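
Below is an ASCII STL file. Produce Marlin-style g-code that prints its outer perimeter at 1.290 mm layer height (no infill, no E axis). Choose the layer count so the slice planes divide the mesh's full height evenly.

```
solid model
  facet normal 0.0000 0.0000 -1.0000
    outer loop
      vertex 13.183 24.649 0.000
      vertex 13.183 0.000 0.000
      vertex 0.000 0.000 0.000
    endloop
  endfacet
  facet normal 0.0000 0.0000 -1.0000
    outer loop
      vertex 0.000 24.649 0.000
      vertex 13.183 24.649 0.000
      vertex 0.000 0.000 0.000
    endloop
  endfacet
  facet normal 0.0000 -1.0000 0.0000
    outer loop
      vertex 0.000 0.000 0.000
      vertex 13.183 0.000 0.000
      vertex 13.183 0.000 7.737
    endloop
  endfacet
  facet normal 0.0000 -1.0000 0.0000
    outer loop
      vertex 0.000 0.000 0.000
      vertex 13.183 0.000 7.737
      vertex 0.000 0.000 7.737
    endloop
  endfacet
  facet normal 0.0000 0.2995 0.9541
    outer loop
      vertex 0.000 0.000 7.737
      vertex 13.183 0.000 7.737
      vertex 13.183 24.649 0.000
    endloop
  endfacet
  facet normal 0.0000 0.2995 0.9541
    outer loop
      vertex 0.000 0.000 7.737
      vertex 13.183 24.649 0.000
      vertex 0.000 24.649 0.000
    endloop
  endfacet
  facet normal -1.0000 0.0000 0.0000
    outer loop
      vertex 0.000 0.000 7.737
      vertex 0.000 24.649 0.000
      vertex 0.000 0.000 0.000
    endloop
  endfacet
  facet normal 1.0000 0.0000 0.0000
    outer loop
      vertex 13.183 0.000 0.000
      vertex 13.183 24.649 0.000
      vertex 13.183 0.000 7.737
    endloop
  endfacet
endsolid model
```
; perimeter-only toolpath
G21 ; units = mm
G90 ; absolute positioning
G28 ; home
; layer 1
G0 Z1.290
G0 X0.000 Y0.000
G1 X13.183 Y0.000
G1 X13.183 Y20.541
G1 X0.000 Y20.541
G1 X0.000 Y0.000
; layer 2
G0 Z2.579
G0 X0.000 Y0.000
G1 X13.183 Y0.000
G1 X13.183 Y16.433
G1 X0.000 Y16.433
G1 X0.000 Y0.000
; layer 3
G0 Z3.869
G0 X0.000 Y0.000
G1 X13.183 Y0.000
G1 X13.183 Y12.325
G1 X0.000 Y12.325
G1 X0.000 Y0.000
; layer 4
G0 Z5.158
G0 X0.000 Y0.000
G1 X13.183 Y0.000
G1 X13.183 Y8.216
G1 X0.000 Y8.216
G1 X0.000 Y0.000
; layer 5
G0 Z6.448
G0 X0.000 Y0.000
G1 X13.183 Y0.000
G1 X13.183 Y4.108
G1 X0.000 Y4.108
G1 X0.000 Y0.000
M2 ; end

The solid is a wedge (ramp): 13.2 × 24.6 mm base, rising to 7.74 mm along the y=0 edge and sloping linearly to z=0 at y=24.6. Slicing at Δz = 1.290 mm — 6 equal slices spanning the solid's height, so layer i sits at z = i·h/6 — gives 5 non-empty perimeters. Each is a 4-segment closed polygon; G0 lifts to the layer z and rapids to the start vertex, then G1 traces the edges. The cross-section shrinks linearly with z (the slice at the apex is degenerate and omitted).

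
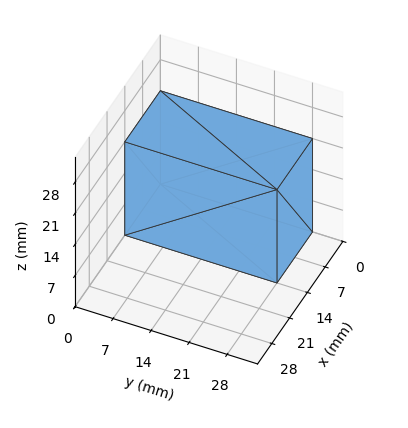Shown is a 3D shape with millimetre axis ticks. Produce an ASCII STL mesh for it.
Reading the render: the shape is a rectangular box, roughly 14 × 28 mm footprint and 21 mm tall (dimensions read to the nearest mm from the axis ticks). For the STL, each face is triangulated and given an outward normal.

solid part
  facet normal 0.0000 0.0000 -1.0000
    outer loop
      vertex 14.0 28.0 0.0
      vertex 14.0 0.0 0.0
      vertex 0.0 0.0 0.0
    endloop
  endfacet
  facet normal 0.0000 0.0000 -1.0000
    outer loop
      vertex 0.0 28.0 0.0
      vertex 14.0 28.0 0.0
      vertex 0.0 0.0 0.0
    endloop
  endfacet
  facet normal 0.0000 0.0000 1.0000
    outer loop
      vertex 0.0 0.0 21.0
      vertex 14.0 0.0 21.0
      vertex 14.0 28.0 21.0
    endloop
  endfacet
  facet normal 0.0000 0.0000 1.0000
    outer loop
      vertex 0.0 0.0 21.0
      vertex 14.0 28.0 21.0
      vertex 0.0 28.0 21.0
    endloop
  endfacet
  facet normal 0.0000 -1.0000 0.0000
    outer loop
      vertex 0.0 0.0 0.0
      vertex 14.0 0.0 0.0
      vertex 14.0 0.0 21.0
    endloop
  endfacet
  facet normal 0.0000 -1.0000 0.0000
    outer loop
      vertex 0.0 0.0 0.0
      vertex 14.0 0.0 21.0
      vertex 0.0 0.0 21.0
    endloop
  endfacet
  facet normal 0.0000 1.0000 0.0000
    outer loop
      vertex 14.0 28.0 21.0
      vertex 14.0 28.0 0.0
      vertex 0.0 28.0 0.0
    endloop
  endfacet
  facet normal 0.0000 1.0000 0.0000
    outer loop
      vertex 0.0 28.0 21.0
      vertex 14.0 28.0 21.0
      vertex 0.0 28.0 0.0
    endloop
  endfacet
  facet normal -1.0000 0.0000 0.0000
    outer loop
      vertex 0.0 28.0 21.0
      vertex 0.0 28.0 0.0
      vertex 0.0 0.0 0.0
    endloop
  endfacet
  facet normal -1.0000 0.0000 0.0000
    outer loop
      vertex 0.0 0.0 21.0
      vertex 0.0 28.0 21.0
      vertex 0.0 0.0 0.0
    endloop
  endfacet
  facet normal 1.0000 0.0000 0.0000
    outer loop
      vertex 14.0 0.0 0.0
      vertex 14.0 28.0 0.0
      vertex 14.0 28.0 21.0
    endloop
  endfacet
  facet normal 1.0000 0.0000 0.0000
    outer loop
      vertex 14.0 0.0 0.0
      vertex 14.0 28.0 21.0
      vertex 14.0 0.0 21.0
    endloop
  endfacet
endsolid part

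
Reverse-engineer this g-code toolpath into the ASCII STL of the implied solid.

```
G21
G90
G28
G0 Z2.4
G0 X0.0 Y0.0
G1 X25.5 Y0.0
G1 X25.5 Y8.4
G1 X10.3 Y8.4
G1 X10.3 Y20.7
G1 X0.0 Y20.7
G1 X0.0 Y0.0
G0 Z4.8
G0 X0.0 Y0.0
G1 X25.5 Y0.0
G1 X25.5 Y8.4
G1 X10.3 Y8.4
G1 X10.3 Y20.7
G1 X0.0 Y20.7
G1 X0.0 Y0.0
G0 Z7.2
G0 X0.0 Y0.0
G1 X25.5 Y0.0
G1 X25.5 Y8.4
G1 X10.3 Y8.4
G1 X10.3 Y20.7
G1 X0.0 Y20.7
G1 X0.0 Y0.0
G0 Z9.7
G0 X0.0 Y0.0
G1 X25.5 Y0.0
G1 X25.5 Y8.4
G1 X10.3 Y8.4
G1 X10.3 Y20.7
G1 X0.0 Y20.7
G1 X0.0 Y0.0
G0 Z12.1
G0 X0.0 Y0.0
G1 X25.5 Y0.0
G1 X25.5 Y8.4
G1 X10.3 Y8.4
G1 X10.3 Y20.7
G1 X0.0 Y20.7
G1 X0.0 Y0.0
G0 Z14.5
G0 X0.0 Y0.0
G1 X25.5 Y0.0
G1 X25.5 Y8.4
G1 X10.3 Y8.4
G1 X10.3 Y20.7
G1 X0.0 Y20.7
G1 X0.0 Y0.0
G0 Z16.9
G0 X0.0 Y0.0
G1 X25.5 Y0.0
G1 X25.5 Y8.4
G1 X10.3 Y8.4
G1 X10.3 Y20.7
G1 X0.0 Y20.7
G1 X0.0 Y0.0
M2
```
solid part
  facet normal 0.0000 0.0000 -1.0000
    outer loop
      vertex 25.5 8.4 0.0
      vertex 25.5 0.0 0.0
      vertex 0.0 0.0 0.0
    endloop
  endfacet
  facet normal 0.0000 0.0000 -1.0000
    outer loop
      vertex 10.3 8.4 0.0
      vertex 25.5 8.4 0.0
      vertex 0.0 0.0 0.0
    endloop
  endfacet
  facet normal 0.0000 0.0000 -1.0000
    outer loop
      vertex 10.3 20.7 0.0
      vertex 10.3 8.4 0.0
      vertex 0.0 0.0 0.0
    endloop
  endfacet
  facet normal 0.0000 0.0000 -1.0000
    outer loop
      vertex 0.0 20.7 0.0
      vertex 10.3 20.7 0.0
      vertex 0.0 0.0 0.0
    endloop
  endfacet
  facet normal 0.0000 0.0000 1.0000
    outer loop
      vertex 0.0 0.0 16.9
      vertex 25.5 0.0 16.9
      vertex 25.5 8.4 16.9
    endloop
  endfacet
  facet normal 0.0000 0.0000 1.0000
    outer loop
      vertex 0.0 0.0 16.9
      vertex 25.5 8.4 16.9
      vertex 10.3 8.4 16.9
    endloop
  endfacet
  facet normal 0.0000 0.0000 1.0000
    outer loop
      vertex 0.0 0.0 16.9
      vertex 10.3 8.4 16.9
      vertex 10.3 20.7 16.9
    endloop
  endfacet
  facet normal 0.0000 0.0000 1.0000
    outer loop
      vertex 0.0 0.0 16.9
      vertex 10.3 20.7 16.9
      vertex 0.0 20.7 16.9
    endloop
  endfacet
  facet normal 0.0000 -1.0000 0.0000
    outer loop
      vertex 0.0 0.0 0.0
      vertex 25.5 0.0 0.0
      vertex 25.5 0.0 16.9
    endloop
  endfacet
  facet normal 0.0000 -1.0000 0.0000
    outer loop
      vertex 0.0 0.0 0.0
      vertex 25.5 0.0 16.9
      vertex 0.0 0.0 16.9
    endloop
  endfacet
  facet normal 1.0000 0.0000 0.0000
    outer loop
      vertex 25.5 0.0 0.0
      vertex 25.5 8.4 0.0
      vertex 25.5 8.4 16.9
    endloop
  endfacet
  facet normal 1.0000 0.0000 0.0000
    outer loop
      vertex 25.5 0.0 0.0
      vertex 25.5 8.4 16.9
      vertex 25.5 0.0 16.9
    endloop
  endfacet
  facet normal 0.0000 1.0000 0.0000
    outer loop
      vertex 25.5 8.4 0.0
      vertex 10.3 8.4 0.0
      vertex 10.3 8.4 16.9
    endloop
  endfacet
  facet normal 0.0000 1.0000 0.0000
    outer loop
      vertex 25.5 8.4 0.0
      vertex 10.3 8.4 16.9
      vertex 25.5 8.4 16.9
    endloop
  endfacet
  facet normal 1.0000 0.0000 0.0000
    outer loop
      vertex 10.3 8.4 0.0
      vertex 10.3 20.7 0.0
      vertex 10.3 20.7 16.9
    endloop
  endfacet
  facet normal 1.0000 0.0000 0.0000
    outer loop
      vertex 10.3 8.4 0.0
      vertex 10.3 20.7 16.9
      vertex 10.3 8.4 16.9
    endloop
  endfacet
  facet normal 0.0000 1.0000 0.0000
    outer loop
      vertex 10.3 20.7 0.0
      vertex 0.0 20.7 0.0
      vertex 0.0 20.7 16.9
    endloop
  endfacet
  facet normal 0.0000 1.0000 0.0000
    outer loop
      vertex 10.3 20.7 0.0
      vertex 0.0 20.7 16.9
      vertex 10.3 20.7 16.9
    endloop
  endfacet
  facet normal -1.0000 0.0000 0.0000
    outer loop
      vertex 0.0 20.7 0.0
      vertex 0.0 0.0 0.0
      vertex 0.0 0.0 16.9
    endloop
  endfacet
  facet normal -1.0000 0.0000 0.0000
    outer loop
      vertex 0.0 20.7 0.0
      vertex 0.0 0.0 16.9
      vertex 0.0 20.7 16.9
    endloop
  endfacet
endsolid part

The G0 Z moves step by Δz≈2.4 mm. Every layer's G1 loop is the same polygon, so the solid is a straight extrusion of it from z=0 to z≈16.9. Closing with flat bottom and top caps and triangulating gives 20 facets — an L-shaped prism: outer 25.5 × 20.7 mm, arm thicknesses ≈ 8.4 mm (horizontal) and 10.3 mm (vertical), extruded 16.9 mm in z.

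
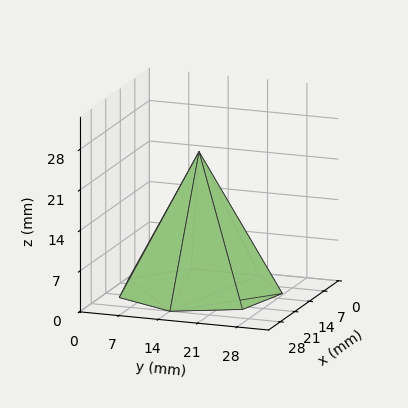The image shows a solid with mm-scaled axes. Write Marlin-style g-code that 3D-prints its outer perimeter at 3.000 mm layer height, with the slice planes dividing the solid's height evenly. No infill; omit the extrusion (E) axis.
Reading the render: the shape is a regular 7-sided pyramid, base circumscribed radius ≈ 14 mm, apex at z ≈ 24 mm (dimensions read to the nearest mm from the axis ticks). For the g-code, the solid's height is divided into equal slices at the stated Δz and each level perimeter traced with G1 moves after a G0 lift.

; perimeter-only toolpath
G21 ; units = mm
G90 ; absolute positioning
G28 ; home
; layer 1
G0 Z3.000
G0 X26.250 Y14.000
G1 X21.638 Y23.578
G1 X11.274 Y25.943
G1 X2.963 Y19.315
G1 X2.963 Y8.685
G1 X11.274 Y2.057
G1 X21.638 Y4.422
G1 X26.250 Y14.000
; layer 2
G0 Z6.000
G0 X24.500 Y14.000
G1 X20.547 Y22.210
G1 X11.664 Y24.237
G1 X4.540 Y18.556
G1 X4.540 Y9.444
G1 X11.664 Y3.763
G1 X20.547 Y5.790
G1 X24.500 Y14.000
; layer 3
G0 Z9.000
G0 X22.750 Y14.000
G1 X19.456 Y20.841
G1 X12.053 Y22.531
G1 X6.116 Y17.796
G1 X6.116 Y10.204
G1 X12.053 Y5.469
G1 X19.456 Y7.159
G1 X22.750 Y14.000
; layer 4
G0 Z12.000
G0 X21.000 Y14.000
G1 X18.364 Y19.473
G1 X12.442 Y20.825
G1 X7.693 Y17.037
G1 X7.693 Y10.963
G1 X12.442 Y7.175
G1 X18.364 Y8.527
G1 X21.000 Y14.000
; layer 5
G0 Z15.000
G0 X19.250 Y14.000
G1 X17.273 Y18.105
G1 X12.832 Y19.118
G1 X9.270 Y16.278
G1 X9.270 Y11.722
G1 X12.832 Y8.882
G1 X17.273 Y9.895
G1 X19.250 Y14.000
; layer 6
G0 Z18.000
G0 X17.500 Y14.000
G1 X16.182 Y16.736
G1 X13.221 Y17.412
G1 X10.847 Y15.518
G1 X10.847 Y12.482
G1 X13.221 Y10.588
G1 X16.182 Y11.264
G1 X17.500 Y14.000
; layer 7
G0 Z21.000
G0 X15.750 Y14.000
G1 X15.091 Y15.368
G1 X13.611 Y15.706
G1 X12.423 Y14.759
G1 X12.423 Y13.241
G1 X13.611 Y12.294
G1 X15.091 Y12.632
G1 X15.750 Y14.000
M2 ; end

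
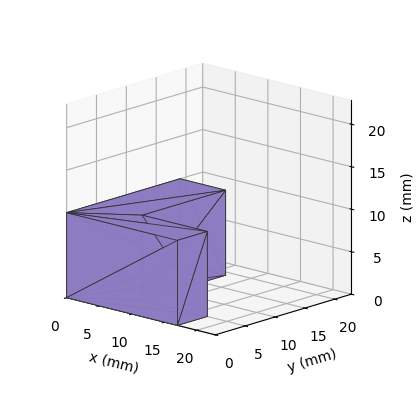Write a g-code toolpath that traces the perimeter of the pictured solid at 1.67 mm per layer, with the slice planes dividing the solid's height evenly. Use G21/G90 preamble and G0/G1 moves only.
Reading the render: the shape is an L-shaped prism: outer 17 × 19 mm, arm thicknesses ≈ 5 mm (horizontal) and 7 mm (vertical), extruded 10 mm in z (dimensions read to the nearest mm from the axis ticks). For the g-code, the solid's height is divided into equal slices at the stated Δz and each level perimeter traced with G1 moves after a G0 lift.

; perimeter-only toolpath
G21 ; units = mm
G90 ; absolute positioning
G28 ; home
; layer 1
G0 Z1.67
G0 X0.00 Y0.00
G1 X17.00 Y0.00
G1 X17.00 Y5.00
G1 X7.00 Y5.00
G1 X7.00 Y19.00
G1 X0.00 Y19.00
G1 X0.00 Y0.00
; layer 2
G0 Z3.33
G0 X0.00 Y0.00
G1 X17.00 Y0.00
G1 X17.00 Y5.00
G1 X7.00 Y5.00
G1 X7.00 Y19.00
G1 X0.00 Y19.00
G1 X0.00 Y0.00
; layer 3
G0 Z5.00
G0 X0.00 Y0.00
G1 X17.00 Y0.00
G1 X17.00 Y5.00
G1 X7.00 Y5.00
G1 X7.00 Y19.00
G1 X0.00 Y19.00
G1 X0.00 Y0.00
; layer 4
G0 Z6.67
G0 X0.00 Y0.00
G1 X17.00 Y0.00
G1 X17.00 Y5.00
G1 X7.00 Y5.00
G1 X7.00 Y19.00
G1 X0.00 Y19.00
G1 X0.00 Y0.00
; layer 5
G0 Z8.33
G0 X0.00 Y0.00
G1 X17.00 Y0.00
G1 X17.00 Y5.00
G1 X7.00 Y5.00
G1 X7.00 Y19.00
G1 X0.00 Y19.00
G1 X0.00 Y0.00
; layer 6
G0 Z10.00
G0 X0.00 Y0.00
G1 X17.00 Y0.00
G1 X17.00 Y5.00
G1 X7.00 Y5.00
G1 X7.00 Y19.00
G1 X0.00 Y19.00
G1 X0.00 Y0.00
M2 ; end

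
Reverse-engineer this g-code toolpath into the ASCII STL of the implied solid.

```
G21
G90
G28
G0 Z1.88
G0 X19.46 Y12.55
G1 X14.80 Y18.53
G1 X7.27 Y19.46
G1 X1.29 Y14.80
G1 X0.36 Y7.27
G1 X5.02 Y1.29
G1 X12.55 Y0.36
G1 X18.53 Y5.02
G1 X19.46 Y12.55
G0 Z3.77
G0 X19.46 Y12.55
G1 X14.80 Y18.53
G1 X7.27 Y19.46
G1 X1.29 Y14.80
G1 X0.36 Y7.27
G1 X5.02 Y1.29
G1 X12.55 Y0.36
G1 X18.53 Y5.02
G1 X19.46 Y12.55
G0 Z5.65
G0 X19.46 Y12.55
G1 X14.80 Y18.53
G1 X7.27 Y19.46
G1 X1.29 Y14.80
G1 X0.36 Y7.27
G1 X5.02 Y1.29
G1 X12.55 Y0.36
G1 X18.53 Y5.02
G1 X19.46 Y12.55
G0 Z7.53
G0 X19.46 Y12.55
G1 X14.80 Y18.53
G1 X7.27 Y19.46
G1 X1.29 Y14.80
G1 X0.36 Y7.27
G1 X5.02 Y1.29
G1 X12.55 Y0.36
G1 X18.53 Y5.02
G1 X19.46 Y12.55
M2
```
solid part
  facet normal 0.0000 0.0000 -1.0000
    outer loop
      vertex 7.27 19.46 0.00
      vertex 14.80 18.53 0.00
      vertex 19.46 12.55 0.00
    endloop
  endfacet
  facet normal 0.0000 0.0000 -1.0000
    outer loop
      vertex 1.29 14.80 0.00
      vertex 7.27 19.46 0.00
      vertex 19.46 12.55 0.00
    endloop
  endfacet
  facet normal 0.0000 0.0000 -1.0000
    outer loop
      vertex 0.36 7.27 0.00
      vertex 1.29 14.80 0.00
      vertex 19.46 12.55 0.00
    endloop
  endfacet
  facet normal 0.0000 0.0000 -1.0000
    outer loop
      vertex 5.02 1.29 0.00
      vertex 0.36 7.27 0.00
      vertex 19.46 12.55 0.00
    endloop
  endfacet
  facet normal 0.0000 0.0000 -1.0000
    outer loop
      vertex 12.55 0.36 0.00
      vertex 5.02 1.29 0.00
      vertex 19.46 12.55 0.00
    endloop
  endfacet
  facet normal 0.0000 0.0000 -1.0000
    outer loop
      vertex 18.53 5.02 0.00
      vertex 12.55 0.36 0.00
      vertex 19.46 12.55 0.00
    endloop
  endfacet
  facet normal 0.0000 0.0000 1.0000
    outer loop
      vertex 19.46 12.55 7.53
      vertex 14.80 18.53 7.53
      vertex 7.27 19.46 7.53
    endloop
  endfacet
  facet normal 0.0000 0.0000 1.0000
    outer loop
      vertex 19.46 12.55 7.53
      vertex 7.27 19.46 7.53
      vertex 1.29 14.80 7.53
    endloop
  endfacet
  facet normal 0.0000 0.0000 1.0000
    outer loop
      vertex 19.46 12.55 7.53
      vertex 1.29 14.80 7.53
      vertex 0.36 7.27 7.53
    endloop
  endfacet
  facet normal 0.0000 0.0000 1.0000
    outer loop
      vertex 19.46 12.55 7.53
      vertex 0.36 7.27 7.53
      vertex 5.02 1.29 7.53
    endloop
  endfacet
  facet normal 0.0000 0.0000 1.0000
    outer loop
      vertex 19.46 12.55 7.53
      vertex 5.02 1.29 7.53
      vertex 12.55 0.36 7.53
    endloop
  endfacet
  facet normal 0.0000 0.0000 1.0000
    outer loop
      vertex 19.46 12.55 7.53
      vertex 12.55 0.36 7.53
      vertex 18.53 5.02 7.53
    endloop
  endfacet
  facet normal 0.7888 0.6147 0.0000
    outer loop
      vertex 19.46 12.55 0.00
      vertex 14.80 18.53 0.00
      vertex 14.80 18.53 7.53
    endloop
  endfacet
  facet normal 0.7888 0.6147 0.0000
    outer loop
      vertex 19.46 12.55 0.00
      vertex 14.80 18.53 7.53
      vertex 19.46 12.55 7.53
    endloop
  endfacet
  facet normal 0.1226 0.9925 0.0000
    outer loop
      vertex 14.80 18.53 0.00
      vertex 7.27 19.46 0.00
      vertex 7.27 19.46 7.53
    endloop
  endfacet
  facet normal 0.1226 0.9925 0.0000
    outer loop
      vertex 14.80 18.53 0.00
      vertex 7.27 19.46 7.53
      vertex 14.80 18.53 7.53
    endloop
  endfacet
  facet normal -0.6147 0.7888 0.0000
    outer loop
      vertex 7.27 19.46 0.00
      vertex 1.29 14.80 0.00
      vertex 1.29 14.80 7.53
    endloop
  endfacet
  facet normal -0.6147 0.7888 0.0000
    outer loop
      vertex 7.27 19.46 0.00
      vertex 1.29 14.80 7.53
      vertex 7.27 19.46 7.53
    endloop
  endfacet
  facet normal -0.9925 0.1226 0.0000
    outer loop
      vertex 1.29 14.80 0.00
      vertex 0.36 7.27 0.00
      vertex 0.36 7.27 7.53
    endloop
  endfacet
  facet normal -0.9925 0.1226 0.0000
    outer loop
      vertex 1.29 14.80 0.00
      vertex 0.36 7.27 7.53
      vertex 1.29 14.80 7.53
    endloop
  endfacet
  facet normal -0.7888 -0.6147 0.0000
    outer loop
      vertex 0.36 7.27 0.00
      vertex 5.02 1.29 0.00
      vertex 5.02 1.29 7.53
    endloop
  endfacet
  facet normal -0.7888 -0.6147 0.0000
    outer loop
      vertex 0.36 7.27 0.00
      vertex 5.02 1.29 7.53
      vertex 0.36 7.27 7.53
    endloop
  endfacet
  facet normal -0.1226 -0.9925 0.0000
    outer loop
      vertex 5.02 1.29 0.00
      vertex 12.55 0.36 0.00
      vertex 12.55 0.36 7.53
    endloop
  endfacet
  facet normal -0.1226 -0.9925 0.0000
    outer loop
      vertex 5.02 1.29 0.00
      vertex 12.55 0.36 7.53
      vertex 5.02 1.29 7.53
    endloop
  endfacet
  facet normal 0.6147 -0.7888 0.0000
    outer loop
      vertex 12.55 0.36 0.00
      vertex 18.53 5.02 0.00
      vertex 18.53 5.02 7.53
    endloop
  endfacet
  facet normal 0.6147 -0.7888 0.0000
    outer loop
      vertex 12.55 0.36 0.00
      vertex 18.53 5.02 7.53
      vertex 12.55 0.36 7.53
    endloop
  endfacet
  facet normal 0.9925 -0.1226 0.0000
    outer loop
      vertex 18.53 5.02 0.00
      vertex 19.46 12.55 0.00
      vertex 19.46 12.55 7.53
    endloop
  endfacet
  facet normal 0.9925 -0.1226 0.0000
    outer loop
      vertex 18.53 5.02 0.00
      vertex 19.46 12.55 7.53
      vertex 18.53 5.02 7.53
    endloop
  endfacet
endsolid part

The G0 Z moves step by Δz≈1.88 mm. Every layer's G1 loop is the same polygon, so the solid is a straight extrusion of it from z=0 to z≈7.53. Closing with flat bottom and top caps and triangulating gives 28 facets — a regular 8-sided prism (a cylinder approximated with 8 flat sides), circumscribed radius ≈ 9.91 mm, height ≈ 7.53 mm.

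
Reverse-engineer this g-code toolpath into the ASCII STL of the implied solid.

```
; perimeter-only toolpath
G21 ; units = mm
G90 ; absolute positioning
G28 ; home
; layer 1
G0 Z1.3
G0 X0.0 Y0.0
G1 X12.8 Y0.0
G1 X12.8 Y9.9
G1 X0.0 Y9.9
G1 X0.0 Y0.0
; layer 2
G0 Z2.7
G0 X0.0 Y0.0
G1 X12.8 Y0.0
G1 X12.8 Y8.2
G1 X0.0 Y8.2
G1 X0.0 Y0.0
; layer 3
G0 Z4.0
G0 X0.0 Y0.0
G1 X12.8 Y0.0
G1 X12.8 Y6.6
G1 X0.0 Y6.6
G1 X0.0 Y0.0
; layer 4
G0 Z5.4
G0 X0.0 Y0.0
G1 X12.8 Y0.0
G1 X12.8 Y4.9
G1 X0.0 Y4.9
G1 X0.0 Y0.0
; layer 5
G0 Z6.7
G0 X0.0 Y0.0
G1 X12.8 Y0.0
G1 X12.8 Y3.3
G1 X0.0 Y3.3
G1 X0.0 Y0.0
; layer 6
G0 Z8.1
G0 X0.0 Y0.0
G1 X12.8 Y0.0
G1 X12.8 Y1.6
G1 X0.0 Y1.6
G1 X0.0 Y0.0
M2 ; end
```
solid part
  facet normal 0.0000 0.0000 -1.0000
    outer loop
      vertex 12.8 11.5 0.0
      vertex 12.8 0.0 0.0
      vertex 0.0 0.0 0.0
    endloop
  endfacet
  facet normal 0.0000 0.0000 -1.0000
    outer loop
      vertex 0.0 11.5 0.0
      vertex 12.8 11.5 0.0
      vertex 0.0 0.0 0.0
    endloop
  endfacet
  facet normal 0.0000 -1.0000 0.0000
    outer loop
      vertex 0.0 0.0 0.0
      vertex 12.8 0.0 0.0
      vertex 12.8 0.0 9.4
    endloop
  endfacet
  facet normal 0.0000 -1.0000 0.0000
    outer loop
      vertex 0.0 0.0 0.0
      vertex 12.8 0.0 9.4
      vertex 0.0 0.0 9.4
    endloop
  endfacet
  facet normal 0.0000 0.6329 0.7743
    outer loop
      vertex 0.0 0.0 9.4
      vertex 12.8 0.0 9.4
      vertex 12.8 11.5 0.0
    endloop
  endfacet
  facet normal 0.0000 0.6329 0.7743
    outer loop
      vertex 0.0 0.0 9.4
      vertex 12.8 11.5 0.0
      vertex 0.0 11.5 0.0
    endloop
  endfacet
  facet normal -1.0000 0.0000 0.0000
    outer loop
      vertex 0.0 0.0 9.4
      vertex 0.0 11.5 0.0
      vertex 0.0 0.0 0.0
    endloop
  endfacet
  facet normal 1.0000 0.0000 0.0000
    outer loop
      vertex 12.8 0.0 0.0
      vertex 12.8 11.5 0.0
      vertex 12.8 0.0 9.4
    endloop
  endfacet
endsolid part

The G0 Z moves step by Δz≈1.3 mm. The G1 loops shrink linearly with z, so the solid tapers from its base footprint up to z≈9.4. Closing with a flat bottom cap and the tapered top and triangulating gives 8 facets — a wedge (ramp): 12.8 × 11.5 mm base, rising to 9.4 mm along the y=0 edge and sloping linearly to z=0 at y=11.5.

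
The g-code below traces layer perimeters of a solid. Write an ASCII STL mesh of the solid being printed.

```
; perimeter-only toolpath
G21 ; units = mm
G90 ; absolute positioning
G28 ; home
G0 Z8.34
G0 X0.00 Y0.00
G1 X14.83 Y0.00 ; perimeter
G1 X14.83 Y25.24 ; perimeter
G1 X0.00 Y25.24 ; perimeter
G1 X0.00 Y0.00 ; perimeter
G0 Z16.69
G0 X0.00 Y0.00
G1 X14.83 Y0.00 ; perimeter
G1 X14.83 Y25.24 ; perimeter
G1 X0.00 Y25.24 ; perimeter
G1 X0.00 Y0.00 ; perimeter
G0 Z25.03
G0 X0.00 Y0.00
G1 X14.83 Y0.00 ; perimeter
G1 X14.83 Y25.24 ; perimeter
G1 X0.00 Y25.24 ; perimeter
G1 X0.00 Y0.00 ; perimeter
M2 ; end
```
solid part
  facet normal 0.0000 0.0000 -1.0000
    outer loop
      vertex 14.83 25.24 0.00
      vertex 14.83 0.00 0.00
      vertex 0.00 0.00 0.00
    endloop
  endfacet
  facet normal 0.0000 0.0000 -1.0000
    outer loop
      vertex 0.00 25.24 0.00
      vertex 14.83 25.24 0.00
      vertex 0.00 0.00 0.00
    endloop
  endfacet
  facet normal 0.0000 0.0000 1.0000
    outer loop
      vertex 0.00 0.00 25.03
      vertex 14.83 0.00 25.03
      vertex 14.83 25.24 25.03
    endloop
  endfacet
  facet normal 0.0000 0.0000 1.0000
    outer loop
      vertex 0.00 0.00 25.03
      vertex 14.83 25.24 25.03
      vertex 0.00 25.24 25.03
    endloop
  endfacet
  facet normal 0.0000 -1.0000 0.0000
    outer loop
      vertex 0.00 0.00 0.00
      vertex 14.83 0.00 0.00
      vertex 14.83 0.00 25.03
    endloop
  endfacet
  facet normal 0.0000 -1.0000 0.0000
    outer loop
      vertex 0.00 0.00 0.00
      vertex 14.83 0.00 25.03
      vertex 0.00 0.00 25.03
    endloop
  endfacet
  facet normal 0.0000 1.0000 0.0000
    outer loop
      vertex 14.83 25.24 25.03
      vertex 14.83 25.24 0.00
      vertex 0.00 25.24 0.00
    endloop
  endfacet
  facet normal 0.0000 1.0000 0.0000
    outer loop
      vertex 0.00 25.24 25.03
      vertex 14.83 25.24 25.03
      vertex 0.00 25.24 0.00
    endloop
  endfacet
  facet normal -1.0000 0.0000 0.0000
    outer loop
      vertex 0.00 25.24 25.03
      vertex 0.00 25.24 0.00
      vertex 0.00 0.00 0.00
    endloop
  endfacet
  facet normal -1.0000 0.0000 0.0000
    outer loop
      vertex 0.00 0.00 25.03
      vertex 0.00 25.24 25.03
      vertex 0.00 0.00 0.00
    endloop
  endfacet
  facet normal 1.0000 0.0000 0.0000
    outer loop
      vertex 14.83 0.00 0.00
      vertex 14.83 25.24 0.00
      vertex 14.83 25.24 25.03
    endloop
  endfacet
  facet normal 1.0000 0.0000 0.0000
    outer loop
      vertex 14.83 0.00 0.00
      vertex 14.83 25.24 25.03
      vertex 14.83 0.00 25.03
    endloop
  endfacet
endsolid part

The G0 Z moves step by Δz≈8.34 mm. Every layer's G1 loop is the same polygon, so the solid is a straight extrusion of it from z=0 to z≈25. Closing with flat bottom and top caps and triangulating gives 12 facets — a rectangular box, roughly 14.8 × 25.2 mm footprint and 25 mm tall.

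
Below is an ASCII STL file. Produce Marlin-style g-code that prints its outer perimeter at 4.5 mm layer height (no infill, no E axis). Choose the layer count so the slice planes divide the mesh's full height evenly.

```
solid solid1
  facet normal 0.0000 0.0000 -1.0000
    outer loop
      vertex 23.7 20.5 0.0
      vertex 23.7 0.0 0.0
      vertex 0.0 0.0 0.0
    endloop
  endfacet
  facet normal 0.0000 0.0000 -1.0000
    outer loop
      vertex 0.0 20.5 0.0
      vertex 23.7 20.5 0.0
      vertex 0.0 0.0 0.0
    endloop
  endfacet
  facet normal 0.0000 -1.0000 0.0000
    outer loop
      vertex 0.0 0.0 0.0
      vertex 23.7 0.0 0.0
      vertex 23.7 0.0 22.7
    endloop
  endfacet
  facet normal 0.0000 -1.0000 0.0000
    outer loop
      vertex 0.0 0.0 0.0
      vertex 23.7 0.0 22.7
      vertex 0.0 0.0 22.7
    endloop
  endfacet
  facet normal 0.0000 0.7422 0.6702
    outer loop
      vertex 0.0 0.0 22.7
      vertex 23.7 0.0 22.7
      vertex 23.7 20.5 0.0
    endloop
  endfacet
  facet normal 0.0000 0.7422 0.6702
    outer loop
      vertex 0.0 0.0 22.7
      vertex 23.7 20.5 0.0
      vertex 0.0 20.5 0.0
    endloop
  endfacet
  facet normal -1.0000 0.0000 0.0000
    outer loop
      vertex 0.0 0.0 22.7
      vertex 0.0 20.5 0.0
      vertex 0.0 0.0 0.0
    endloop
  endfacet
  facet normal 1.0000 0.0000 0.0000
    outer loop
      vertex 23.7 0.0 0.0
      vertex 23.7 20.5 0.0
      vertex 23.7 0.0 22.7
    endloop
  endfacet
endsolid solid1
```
; perimeter-only toolpath
G21 ; units = mm
G90 ; absolute positioning
G28 ; home
; layer 1
G0 Z4.5
G0 X0.0 Y0.0
G1 X23.7 Y0.0
G1 X23.7 Y16.4
G1 X0.0 Y16.4
G1 X0.0 Y0.0
; layer 2
G0 Z9.1
G0 X0.0 Y0.0
G1 X23.7 Y0.0
G1 X23.7 Y12.3
G1 X0.0 Y12.3
G1 X0.0 Y0.0
; layer 3
G0 Z13.6
G0 X0.0 Y0.0
G1 X23.7 Y0.0
G1 X23.7 Y8.2
G1 X0.0 Y8.2
G1 X0.0 Y0.0
; layer 4
G0 Z18.2
G0 X0.0 Y0.0
G1 X23.7 Y0.0
G1 X23.7 Y4.1
G1 X0.0 Y4.1
G1 X0.0 Y0.0
M2 ; end

The solid is a wedge (ramp): 23.7 × 20.5 mm base, rising to 22.7 mm along the y=0 edge and sloping linearly to z=0 at y=20.5. Slicing at Δz = 4.5 mm — 5 equal slices spanning the solid's height, so layer i sits at z = i·h/5 — gives 4 non-empty perimeters. Each is a 4-segment closed polygon; G0 lifts to the layer z and rapids to the start vertex, then G1 traces the edges. The cross-section shrinks linearly with z (the slice at the apex is degenerate and omitted).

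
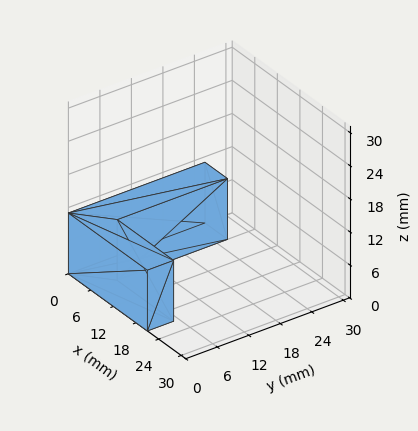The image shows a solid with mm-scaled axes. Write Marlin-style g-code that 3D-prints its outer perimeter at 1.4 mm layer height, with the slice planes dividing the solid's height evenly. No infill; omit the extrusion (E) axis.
Reading the render: the shape is an L-shaped prism: outer 21 × 26 mm, arm thicknesses ≈ 5 mm (horizontal) and 6 mm (vertical), extruded 11 mm in z (dimensions read to the nearest mm from the axis ticks). For the g-code, the solid's height is divided into equal slices at the stated Δz and each level perimeter traced with G1 moves after a G0 lift.

; perimeter-only toolpath
G21 ; units = mm
G90 ; absolute positioning
G28 ; home
; layer 1
G0 Z1.4
G0 X0.0 Y0.0
G1 X21.0 Y0.0
G1 X21.0 Y5.0
G1 X6.0 Y5.0
G1 X6.0 Y26.0
G1 X0.0 Y26.0
G1 X0.0 Y0.0
; layer 2
G0 Z2.8
G0 X0.0 Y0.0
G1 X21.0 Y0.0
G1 X21.0 Y5.0
G1 X6.0 Y5.0
G1 X6.0 Y26.0
G1 X0.0 Y26.0
G1 X0.0 Y0.0
; layer 3
G0 Z4.1
G0 X0.0 Y0.0
G1 X21.0 Y0.0
G1 X21.0 Y5.0
G1 X6.0 Y5.0
G1 X6.0 Y26.0
G1 X0.0 Y26.0
G1 X0.0 Y0.0
; layer 4
G0 Z5.5
G0 X0.0 Y0.0
G1 X21.0 Y0.0
G1 X21.0 Y5.0
G1 X6.0 Y5.0
G1 X6.0 Y26.0
G1 X0.0 Y26.0
G1 X0.0 Y0.0
; layer 5
G0 Z6.9
G0 X0.0 Y0.0
G1 X21.0 Y0.0
G1 X21.0 Y5.0
G1 X6.0 Y5.0
G1 X6.0 Y26.0
G1 X0.0 Y26.0
G1 X0.0 Y0.0
; layer 6
G0 Z8.2
G0 X0.0 Y0.0
G1 X21.0 Y0.0
G1 X21.0 Y5.0
G1 X6.0 Y5.0
G1 X6.0 Y26.0
G1 X0.0 Y26.0
G1 X0.0 Y0.0
; layer 7
G0 Z9.6
G0 X0.0 Y0.0
G1 X21.0 Y0.0
G1 X21.0 Y5.0
G1 X6.0 Y5.0
G1 X6.0 Y26.0
G1 X0.0 Y26.0
G1 X0.0 Y0.0
; layer 8
G0 Z11.0
G0 X0.0 Y0.0
G1 X21.0 Y0.0
G1 X21.0 Y5.0
G1 X6.0 Y5.0
G1 X6.0 Y26.0
G1 X0.0 Y26.0
G1 X0.0 Y0.0
M2 ; end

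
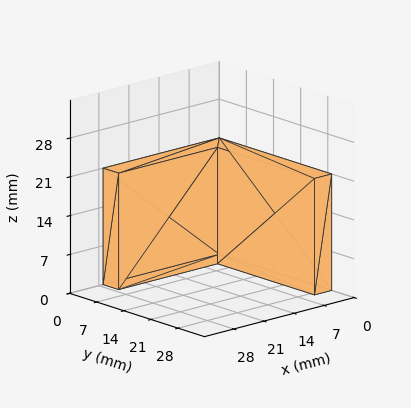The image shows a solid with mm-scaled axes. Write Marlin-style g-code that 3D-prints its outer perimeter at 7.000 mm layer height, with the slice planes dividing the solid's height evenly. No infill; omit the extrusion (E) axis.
Reading the render: the shape is an L-shaped prism: outer 27 × 29 mm, arm thicknesses ≈ 4 mm (horizontal) and 4 mm (vertical), extruded 21 mm in z (dimensions read to the nearest mm from the axis ticks). For the g-code, the solid's height is divided into equal slices at the stated Δz and each level perimeter traced with G1 moves after a G0 lift.

; perimeter-only toolpath
G21 ; units = mm
G90 ; absolute positioning
G28 ; home
; layer 1
G0 Z7.000
G0 X0.000 Y0.000
G1 X27.000 Y0.000
G1 X27.000 Y4.000
G1 X4.000 Y4.000
G1 X4.000 Y29.000
G1 X0.000 Y29.000
G1 X0.000 Y0.000
; layer 2
G0 Z14.000
G0 X0.000 Y0.000
G1 X27.000 Y0.000
G1 X27.000 Y4.000
G1 X4.000 Y4.000
G1 X4.000 Y29.000
G1 X0.000 Y29.000
G1 X0.000 Y0.000
; layer 3
G0 Z21.000
G0 X0.000 Y0.000
G1 X27.000 Y0.000
G1 X27.000 Y4.000
G1 X4.000 Y4.000
G1 X4.000 Y29.000
G1 X0.000 Y29.000
G1 X0.000 Y0.000
M2 ; end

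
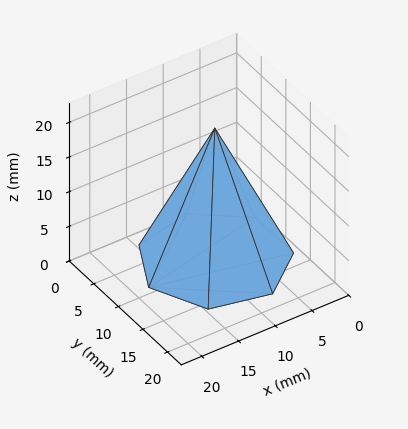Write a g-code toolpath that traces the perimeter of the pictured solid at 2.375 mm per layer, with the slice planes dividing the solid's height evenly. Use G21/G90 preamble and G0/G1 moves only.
Reading the render: the shape is a regular 7-sided pyramid, base circumscribed radius ≈ 9 mm, apex at z ≈ 19 mm (dimensions read to the nearest mm from the axis ticks). For the g-code, the solid's height is divided into equal slices at the stated Δz and each level perimeter traced with G1 moves after a G0 lift.

; perimeter-only toolpath
G21 ; units = mm
G90 ; absolute positioning
G28 ; home
; layer 1
G0 Z2.375
G0 X16.875 Y9.000
G1 X13.910 Y15.157
G1 X7.247 Y16.677
G1 X1.905 Y12.417
G1 X1.905 Y5.583
G1 X7.247 Y1.323
G1 X13.910 Y2.843
G1 X16.875 Y9.000
; layer 2
G0 Z4.750
G0 X15.750 Y9.000
G1 X13.208 Y14.277
G1 X7.498 Y15.581
G1 X2.918 Y11.929
G1 X2.918 Y6.071
G1 X7.498 Y2.420
G1 X13.208 Y3.723
G1 X15.750 Y9.000
; layer 3
G0 Z7.125
G0 X14.625 Y9.000
G1 X12.507 Y13.398
G1 X7.748 Y14.484
G1 X3.932 Y11.441
G1 X3.932 Y6.559
G1 X7.748 Y3.516
G1 X12.507 Y4.603
G1 X14.625 Y9.000
; layer 4
G0 Z9.500
G0 X13.500 Y9.000
G1 X11.806 Y12.518
G1 X7.998 Y13.387
G1 X4.946 Y10.953
G1 X4.946 Y7.047
G1 X7.998 Y4.613
G1 X11.806 Y5.482
G1 X13.500 Y9.000
; layer 5
G0 Z11.875
G0 X12.375 Y9.000
G1 X11.104 Y11.639
G1 X8.249 Y12.290
G1 X5.959 Y10.464
G1 X5.959 Y7.536
G1 X8.249 Y5.710
G1 X11.104 Y6.361
G1 X12.375 Y9.000
; layer 6
G0 Z14.250
G0 X11.250 Y9.000
G1 X10.403 Y10.759
G1 X8.499 Y11.194
G1 X6.973 Y9.976
G1 X6.973 Y8.024
G1 X8.499 Y6.806
G1 X10.403 Y7.241
G1 X11.250 Y9.000
; layer 7
G0 Z16.625
G0 X10.125 Y9.000
G1 X9.701 Y9.880
G1 X8.750 Y10.097
G1 X7.986 Y9.488
G1 X7.986 Y8.512
G1 X8.750 Y7.903
G1 X9.701 Y8.120
G1 X10.125 Y9.000
M2 ; end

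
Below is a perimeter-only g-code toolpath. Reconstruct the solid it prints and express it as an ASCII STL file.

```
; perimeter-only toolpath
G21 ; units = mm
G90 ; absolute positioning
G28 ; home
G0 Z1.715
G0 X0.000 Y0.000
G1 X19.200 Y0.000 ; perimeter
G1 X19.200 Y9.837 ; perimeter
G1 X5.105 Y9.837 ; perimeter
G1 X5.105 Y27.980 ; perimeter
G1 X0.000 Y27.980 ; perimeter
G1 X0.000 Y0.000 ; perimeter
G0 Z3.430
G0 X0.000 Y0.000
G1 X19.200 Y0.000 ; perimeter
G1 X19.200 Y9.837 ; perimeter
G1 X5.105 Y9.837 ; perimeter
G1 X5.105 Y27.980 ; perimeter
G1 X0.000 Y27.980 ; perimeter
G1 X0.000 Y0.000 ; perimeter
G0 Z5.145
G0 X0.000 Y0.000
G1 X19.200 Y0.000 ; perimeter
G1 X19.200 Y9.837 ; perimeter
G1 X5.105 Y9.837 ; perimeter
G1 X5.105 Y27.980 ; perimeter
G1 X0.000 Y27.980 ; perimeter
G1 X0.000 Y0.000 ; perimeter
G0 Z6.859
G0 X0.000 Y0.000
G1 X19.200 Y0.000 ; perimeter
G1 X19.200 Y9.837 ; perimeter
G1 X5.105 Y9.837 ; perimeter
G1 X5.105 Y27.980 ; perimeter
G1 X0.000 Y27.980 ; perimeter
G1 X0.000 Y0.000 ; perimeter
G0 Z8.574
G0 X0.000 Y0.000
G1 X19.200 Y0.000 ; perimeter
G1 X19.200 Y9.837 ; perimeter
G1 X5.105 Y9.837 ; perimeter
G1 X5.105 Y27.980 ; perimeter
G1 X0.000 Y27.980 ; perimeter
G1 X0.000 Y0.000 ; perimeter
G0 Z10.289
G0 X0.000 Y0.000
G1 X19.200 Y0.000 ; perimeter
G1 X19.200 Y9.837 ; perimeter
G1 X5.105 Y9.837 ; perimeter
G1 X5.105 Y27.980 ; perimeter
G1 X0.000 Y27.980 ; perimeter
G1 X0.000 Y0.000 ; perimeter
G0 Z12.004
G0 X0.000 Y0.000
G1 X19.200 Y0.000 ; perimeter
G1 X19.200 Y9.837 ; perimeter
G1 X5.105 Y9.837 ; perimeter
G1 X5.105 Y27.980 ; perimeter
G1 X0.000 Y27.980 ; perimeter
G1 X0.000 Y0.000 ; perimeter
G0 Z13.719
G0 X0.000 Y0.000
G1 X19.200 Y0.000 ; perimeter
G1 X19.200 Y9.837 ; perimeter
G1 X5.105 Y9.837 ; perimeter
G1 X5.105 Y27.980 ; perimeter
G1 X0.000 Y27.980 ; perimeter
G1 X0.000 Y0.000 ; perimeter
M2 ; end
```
solid part
  facet normal 0.0000 0.0000 -1.0000
    outer loop
      vertex 19.200 9.837 0.000
      vertex 19.200 0.000 0.000
      vertex 0.000 0.000 0.000
    endloop
  endfacet
  facet normal 0.0000 0.0000 -1.0000
    outer loop
      vertex 5.105 9.837 0.000
      vertex 19.200 9.837 0.000
      vertex 0.000 0.000 0.000
    endloop
  endfacet
  facet normal 0.0000 0.0000 -1.0000
    outer loop
      vertex 5.105 27.980 0.000
      vertex 5.105 9.837 0.000
      vertex 0.000 0.000 0.000
    endloop
  endfacet
  facet normal 0.0000 0.0000 -1.0000
    outer loop
      vertex 0.000 27.980 0.000
      vertex 5.105 27.980 0.000
      vertex 0.000 0.000 0.000
    endloop
  endfacet
  facet normal 0.0000 0.0000 1.0000
    outer loop
      vertex 0.000 0.000 13.719
      vertex 19.200 0.000 13.719
      vertex 19.200 9.837 13.719
    endloop
  endfacet
  facet normal 0.0000 0.0000 1.0000
    outer loop
      vertex 0.000 0.000 13.719
      vertex 19.200 9.837 13.719
      vertex 5.105 9.837 13.719
    endloop
  endfacet
  facet normal 0.0000 0.0000 1.0000
    outer loop
      vertex 0.000 0.000 13.719
      vertex 5.105 9.837 13.719
      vertex 5.105 27.980 13.719
    endloop
  endfacet
  facet normal 0.0000 0.0000 1.0000
    outer loop
      vertex 0.000 0.000 13.719
      vertex 5.105 27.980 13.719
      vertex 0.000 27.980 13.719
    endloop
  endfacet
  facet normal 0.0000 -1.0000 0.0000
    outer loop
      vertex 0.000 0.000 0.000
      vertex 19.200 0.000 0.000
      vertex 19.200 0.000 13.719
    endloop
  endfacet
  facet normal 0.0000 -1.0000 0.0000
    outer loop
      vertex 0.000 0.000 0.000
      vertex 19.200 0.000 13.719
      vertex 0.000 0.000 13.719
    endloop
  endfacet
  facet normal 1.0000 0.0000 0.0000
    outer loop
      vertex 19.200 0.000 0.000
      vertex 19.200 9.837 0.000
      vertex 19.200 9.837 13.719
    endloop
  endfacet
  facet normal 1.0000 0.0000 0.0000
    outer loop
      vertex 19.200 0.000 0.000
      vertex 19.200 9.837 13.719
      vertex 19.200 0.000 13.719
    endloop
  endfacet
  facet normal 0.0000 1.0000 0.0000
    outer loop
      vertex 19.200 9.837 0.000
      vertex 5.105 9.837 0.000
      vertex 5.105 9.837 13.719
    endloop
  endfacet
  facet normal 0.0000 1.0000 0.0000
    outer loop
      vertex 19.200 9.837 0.000
      vertex 5.105 9.837 13.719
      vertex 19.200 9.837 13.719
    endloop
  endfacet
  facet normal 1.0000 0.0000 0.0000
    outer loop
      vertex 5.105 9.837 0.000
      vertex 5.105 27.980 0.000
      vertex 5.105 27.980 13.719
    endloop
  endfacet
  facet normal 1.0000 0.0000 0.0000
    outer loop
      vertex 5.105 9.837 0.000
      vertex 5.105 27.980 13.719
      vertex 5.105 9.837 13.719
    endloop
  endfacet
  facet normal 0.0000 1.0000 0.0000
    outer loop
      vertex 5.105 27.980 0.000
      vertex 0.000 27.980 0.000
      vertex 0.000 27.980 13.719
    endloop
  endfacet
  facet normal 0.0000 1.0000 0.0000
    outer loop
      vertex 5.105 27.980 0.000
      vertex 0.000 27.980 13.719
      vertex 5.105 27.980 13.719
    endloop
  endfacet
  facet normal -1.0000 0.0000 0.0000
    outer loop
      vertex 0.000 27.980 0.000
      vertex 0.000 0.000 0.000
      vertex 0.000 0.000 13.719
    endloop
  endfacet
  facet normal -1.0000 0.0000 0.0000
    outer loop
      vertex 0.000 27.980 0.000
      vertex 0.000 0.000 13.719
      vertex 0.000 27.980 13.719
    endloop
  endfacet
endsolid part

The G0 Z moves step by Δz≈1.715 mm. Every layer's G1 loop is the same polygon, so the solid is a straight extrusion of it from z=0 to z≈13.7. Closing with flat bottom and top caps and triangulating gives 20 facets — an L-shaped prism: outer 19.2 × 28 mm, arm thicknesses ≈ 9.84 mm (horizontal) and 5.11 mm (vertical), extruded 13.7 mm in z.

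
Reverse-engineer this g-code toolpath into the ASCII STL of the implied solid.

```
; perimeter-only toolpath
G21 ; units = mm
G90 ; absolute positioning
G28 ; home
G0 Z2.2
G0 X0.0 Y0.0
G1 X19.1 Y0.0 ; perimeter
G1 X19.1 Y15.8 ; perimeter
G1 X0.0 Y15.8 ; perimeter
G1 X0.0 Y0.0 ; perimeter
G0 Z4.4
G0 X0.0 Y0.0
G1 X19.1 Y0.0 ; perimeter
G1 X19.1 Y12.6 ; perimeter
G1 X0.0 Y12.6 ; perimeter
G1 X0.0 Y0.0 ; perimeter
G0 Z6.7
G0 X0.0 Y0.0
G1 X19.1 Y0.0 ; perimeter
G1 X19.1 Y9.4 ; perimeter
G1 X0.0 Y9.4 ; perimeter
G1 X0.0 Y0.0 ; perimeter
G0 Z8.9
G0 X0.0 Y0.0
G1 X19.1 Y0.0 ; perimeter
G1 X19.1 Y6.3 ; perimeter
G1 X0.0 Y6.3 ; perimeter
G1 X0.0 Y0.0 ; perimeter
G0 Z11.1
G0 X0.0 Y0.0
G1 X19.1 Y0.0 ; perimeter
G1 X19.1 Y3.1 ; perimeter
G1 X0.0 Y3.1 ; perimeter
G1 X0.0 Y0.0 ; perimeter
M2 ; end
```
solid part
  facet normal 0.0000 0.0000 -1.0000
    outer loop
      vertex 19.1 18.9 0.0
      vertex 19.1 0.0 0.0
      vertex 0.0 0.0 0.0
    endloop
  endfacet
  facet normal 0.0000 0.0000 -1.0000
    outer loop
      vertex 0.0 18.9 0.0
      vertex 19.1 18.9 0.0
      vertex 0.0 0.0 0.0
    endloop
  endfacet
  facet normal 0.0000 -1.0000 0.0000
    outer loop
      vertex 0.0 0.0 0.0
      vertex 19.1 0.0 0.0
      vertex 19.1 0.0 13.3
    endloop
  endfacet
  facet normal 0.0000 -1.0000 0.0000
    outer loop
      vertex 0.0 0.0 0.0
      vertex 19.1 0.0 13.3
      vertex 0.0 0.0 13.3
    endloop
  endfacet
  facet normal 0.0000 0.5755 0.8178
    outer loop
      vertex 0.0 0.0 13.3
      vertex 19.1 0.0 13.3
      vertex 19.1 18.9 0.0
    endloop
  endfacet
  facet normal 0.0000 0.5755 0.8178
    outer loop
      vertex 0.0 0.0 13.3
      vertex 19.1 18.9 0.0
      vertex 0.0 18.9 0.0
    endloop
  endfacet
  facet normal -1.0000 0.0000 0.0000
    outer loop
      vertex 0.0 0.0 13.3
      vertex 0.0 18.9 0.0
      vertex 0.0 0.0 0.0
    endloop
  endfacet
  facet normal 1.0000 0.0000 0.0000
    outer loop
      vertex 19.1 0.0 0.0
      vertex 19.1 18.9 0.0
      vertex 19.1 0.0 13.3
    endloop
  endfacet
endsolid part

The G0 Z moves step by Δz≈2.2 mm. The G1 loops shrink linearly with z, so the solid tapers from its base footprint up to z≈13.3. Closing with a flat bottom cap and the tapered top and triangulating gives 8 facets — a wedge (ramp): 19.1 × 18.9 mm base, rising to 13.3 mm along the y=0 edge and sloping linearly to z=0 at y=18.9.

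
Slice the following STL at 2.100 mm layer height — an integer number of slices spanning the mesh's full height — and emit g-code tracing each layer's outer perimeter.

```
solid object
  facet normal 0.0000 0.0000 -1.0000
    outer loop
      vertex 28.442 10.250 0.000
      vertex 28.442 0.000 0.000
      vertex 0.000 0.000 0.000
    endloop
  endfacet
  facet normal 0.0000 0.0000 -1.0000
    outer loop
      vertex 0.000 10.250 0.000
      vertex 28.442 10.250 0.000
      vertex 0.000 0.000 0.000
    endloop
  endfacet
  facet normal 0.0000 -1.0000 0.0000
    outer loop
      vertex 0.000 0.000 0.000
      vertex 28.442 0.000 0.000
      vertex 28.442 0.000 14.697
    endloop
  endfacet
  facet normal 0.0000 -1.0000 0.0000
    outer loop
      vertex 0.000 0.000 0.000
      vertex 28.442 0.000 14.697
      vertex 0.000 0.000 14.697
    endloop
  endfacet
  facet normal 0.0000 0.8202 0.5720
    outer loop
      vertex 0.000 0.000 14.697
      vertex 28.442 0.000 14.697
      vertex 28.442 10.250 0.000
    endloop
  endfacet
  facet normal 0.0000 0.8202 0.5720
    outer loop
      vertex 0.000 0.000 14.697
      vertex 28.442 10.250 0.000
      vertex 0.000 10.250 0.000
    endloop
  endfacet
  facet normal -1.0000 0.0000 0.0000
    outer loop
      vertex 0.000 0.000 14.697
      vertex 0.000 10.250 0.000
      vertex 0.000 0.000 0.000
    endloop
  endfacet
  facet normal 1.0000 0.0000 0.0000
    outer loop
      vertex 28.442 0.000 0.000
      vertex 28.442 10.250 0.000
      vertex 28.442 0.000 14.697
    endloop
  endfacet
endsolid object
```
; perimeter-only toolpath
G21 ; units = mm
G90 ; absolute positioning
G28 ; home
; layer 1
G0 Z2.100
G0 X0.000 Y0.000
G1 X28.442 Y0.000
G1 X28.442 Y8.786
G1 X0.000 Y8.786
G1 X0.000 Y0.000
; layer 2
G0 Z4.199
G0 X0.000 Y0.000
G1 X28.442 Y0.000
G1 X28.442 Y7.321
G1 X0.000 Y7.321
G1 X0.000 Y0.000
; layer 3
G0 Z6.299
G0 X0.000 Y0.000
G1 X28.442 Y0.000
G1 X28.442 Y5.857
G1 X0.000 Y5.857
G1 X0.000 Y0.000
; layer 4
G0 Z8.398
G0 X0.000 Y0.000
G1 X28.442 Y0.000
G1 X28.442 Y4.393
G1 X0.000 Y4.393
G1 X0.000 Y0.000
; layer 5
G0 Z10.498
G0 X0.000 Y0.000
G1 X28.442 Y0.000
G1 X28.442 Y2.929
G1 X0.000 Y2.929
G1 X0.000 Y0.000
; layer 6
G0 Z12.597
G0 X0.000 Y0.000
G1 X28.442 Y0.000
G1 X28.442 Y1.464
G1 X0.000 Y1.464
G1 X0.000 Y0.000
M2 ; end

The solid is a wedge (ramp): 28.4 × 10.2 mm base, rising to 14.7 mm along the y=0 edge and sloping linearly to z=0 at y=10.2. Slicing at Δz = 2.100 mm — 7 equal slices spanning the solid's height, so layer i sits at z = i·h/7 — gives 6 non-empty perimeters. Each is a 4-segment closed polygon; G0 lifts to the layer z and rapids to the start vertex, then G1 traces the edges. The cross-section shrinks linearly with z (the slice at the apex is degenerate and omitted).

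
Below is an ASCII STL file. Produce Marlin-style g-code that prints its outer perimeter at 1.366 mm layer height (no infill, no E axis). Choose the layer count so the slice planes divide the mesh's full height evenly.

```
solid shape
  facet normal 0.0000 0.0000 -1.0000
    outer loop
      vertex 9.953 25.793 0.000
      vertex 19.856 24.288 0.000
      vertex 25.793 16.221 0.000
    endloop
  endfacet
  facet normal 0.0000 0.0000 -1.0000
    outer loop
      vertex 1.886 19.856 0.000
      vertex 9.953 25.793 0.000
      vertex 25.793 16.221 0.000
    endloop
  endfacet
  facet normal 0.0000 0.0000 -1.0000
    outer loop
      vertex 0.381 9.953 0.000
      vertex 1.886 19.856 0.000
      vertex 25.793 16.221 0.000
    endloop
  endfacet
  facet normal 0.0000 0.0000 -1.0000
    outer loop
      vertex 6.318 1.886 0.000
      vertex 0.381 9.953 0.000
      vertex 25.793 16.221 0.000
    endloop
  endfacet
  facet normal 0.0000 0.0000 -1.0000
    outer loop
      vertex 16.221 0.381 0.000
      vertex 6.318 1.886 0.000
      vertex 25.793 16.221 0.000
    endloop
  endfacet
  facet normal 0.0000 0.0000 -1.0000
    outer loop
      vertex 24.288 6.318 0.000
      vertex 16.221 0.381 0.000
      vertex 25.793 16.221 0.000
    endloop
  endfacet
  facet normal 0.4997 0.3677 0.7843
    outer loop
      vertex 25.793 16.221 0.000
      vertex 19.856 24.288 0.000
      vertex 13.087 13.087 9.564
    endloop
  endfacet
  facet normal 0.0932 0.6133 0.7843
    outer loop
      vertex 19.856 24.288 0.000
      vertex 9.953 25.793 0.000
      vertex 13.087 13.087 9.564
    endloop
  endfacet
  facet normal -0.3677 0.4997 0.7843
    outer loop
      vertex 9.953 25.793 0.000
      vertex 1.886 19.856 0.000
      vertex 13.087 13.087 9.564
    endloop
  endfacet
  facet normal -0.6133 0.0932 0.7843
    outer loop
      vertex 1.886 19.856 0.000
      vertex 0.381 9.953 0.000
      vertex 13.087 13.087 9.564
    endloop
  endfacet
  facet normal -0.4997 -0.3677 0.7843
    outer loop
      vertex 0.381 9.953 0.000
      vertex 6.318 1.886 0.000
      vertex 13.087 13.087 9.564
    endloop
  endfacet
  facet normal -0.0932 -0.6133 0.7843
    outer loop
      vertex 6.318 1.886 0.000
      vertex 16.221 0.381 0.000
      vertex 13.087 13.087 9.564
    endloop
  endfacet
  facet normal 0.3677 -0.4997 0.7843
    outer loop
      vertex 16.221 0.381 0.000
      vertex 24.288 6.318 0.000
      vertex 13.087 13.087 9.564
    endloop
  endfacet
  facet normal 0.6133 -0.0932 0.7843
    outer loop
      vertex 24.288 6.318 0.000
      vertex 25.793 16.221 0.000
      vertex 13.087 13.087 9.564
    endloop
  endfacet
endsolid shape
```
; perimeter-only toolpath
G21 ; units = mm
G90 ; absolute positioning
G28 ; home
; layer 1
G0 Z1.366
G0 X23.978 Y15.773
G1 X18.889 Y22.688
G1 X10.401 Y23.978
G1 X3.486 Y18.889
G1 X2.196 Y10.401
G1 X7.285 Y3.486
G1 X15.773 Y2.196
G1 X22.688 Y7.285
G1 X23.978 Y15.773
; layer 2
G0 Z2.733
G0 X22.163 Y15.326
G1 X17.922 Y21.088
G1 X10.848 Y22.163
G1 X5.086 Y17.922
G1 X4.011 Y10.848
G1 X8.252 Y5.086
G1 X15.326 Y4.011
G1 X21.088 Y8.252
G1 X22.163 Y15.326
; layer 3
G0 Z4.099
G0 X20.348 Y14.878
G1 X16.955 Y19.488
G1 X11.296 Y20.348
G1 X6.686 Y16.955
G1 X5.826 Y11.296
G1 X9.219 Y6.686
G1 X14.878 Y5.826
G1 X19.488 Y9.219
G1 X20.348 Y14.878
; layer 4
G0 Z5.465
G0 X18.532 Y14.430
G1 X15.988 Y17.887
G1 X11.744 Y18.532
G1 X8.287 Y15.988
G1 X7.642 Y11.744
G1 X10.186 Y8.287
G1 X14.430 Y7.642
G1 X17.887 Y10.186
G1 X18.532 Y14.430
; layer 5
G0 Z6.831
G0 X16.717 Y13.982
G1 X15.021 Y16.287
G1 X12.192 Y16.717
G1 X9.887 Y15.021
G1 X9.457 Y12.192
G1 X11.153 Y9.887
G1 X13.982 Y9.457
G1 X16.287 Y11.153
G1 X16.717 Y13.982
; layer 6
G0 Z8.198
G0 X14.902 Y13.535
G1 X14.054 Y14.687
G1 X12.639 Y14.902
G1 X11.487 Y14.054
G1 X11.272 Y12.639
G1 X12.120 Y11.487
G1 X13.535 Y11.272
G1 X14.687 Y12.120
G1 X14.902 Y13.535
M2 ; end

The solid is a regular 8-sided pyramid, base circumscribed radius ≈ 13.1 mm, apex at z ≈ 9.56 mm. Slicing at Δz = 1.366 mm — 7 equal slices spanning the solid's height, so layer i sits at z = i·h/7 — gives 6 non-empty perimeters. Each is a 8-segment closed polygon; G0 lifts to the layer z and rapids to the start vertex, then G1 traces the edges. The cross-section shrinks linearly with z (the slice at the apex is degenerate and omitted).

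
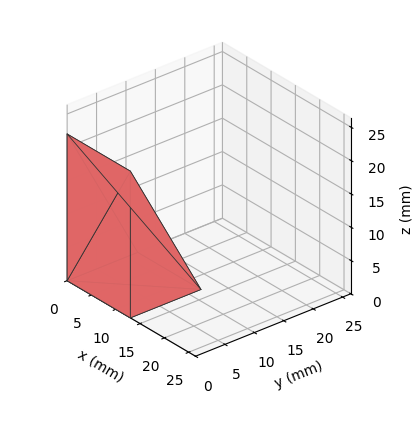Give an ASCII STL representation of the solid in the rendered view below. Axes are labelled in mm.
Reading the render: the shape is a wedge (ramp): 13 × 12 mm base, rising to 22 mm along the y=0 edge and sloping linearly to z=0 at y=12 (dimensions read to the nearest mm from the axis ticks). For the STL, each face is triangulated and given an outward normal.

solid part
  facet normal 0.0000 0.0000 -1.0000
    outer loop
      vertex 13.000 12.000 0.000
      vertex 13.000 0.000 0.000
      vertex 0.000 0.000 0.000
    endloop
  endfacet
  facet normal 0.0000 0.0000 -1.0000
    outer loop
      vertex 0.000 12.000 0.000
      vertex 13.000 12.000 0.000
      vertex 0.000 0.000 0.000
    endloop
  endfacet
  facet normal 0.0000 -1.0000 0.0000
    outer loop
      vertex 0.000 0.000 0.000
      vertex 13.000 0.000 0.000
      vertex 13.000 0.000 22.000
    endloop
  endfacet
  facet normal 0.0000 -1.0000 0.0000
    outer loop
      vertex 0.000 0.000 0.000
      vertex 13.000 0.000 22.000
      vertex 0.000 0.000 22.000
    endloop
  endfacet
  facet normal 0.0000 0.8779 0.4789
    outer loop
      vertex 0.000 0.000 22.000
      vertex 13.000 0.000 22.000
      vertex 13.000 12.000 0.000
    endloop
  endfacet
  facet normal 0.0000 0.8779 0.4789
    outer loop
      vertex 0.000 0.000 22.000
      vertex 13.000 12.000 0.000
      vertex 0.000 12.000 0.000
    endloop
  endfacet
  facet normal -1.0000 0.0000 0.0000
    outer loop
      vertex 0.000 0.000 22.000
      vertex 0.000 12.000 0.000
      vertex 0.000 0.000 0.000
    endloop
  endfacet
  facet normal 1.0000 0.0000 0.0000
    outer loop
      vertex 13.000 0.000 0.000
      vertex 13.000 12.000 0.000
      vertex 13.000 0.000 22.000
    endloop
  endfacet
endsolid part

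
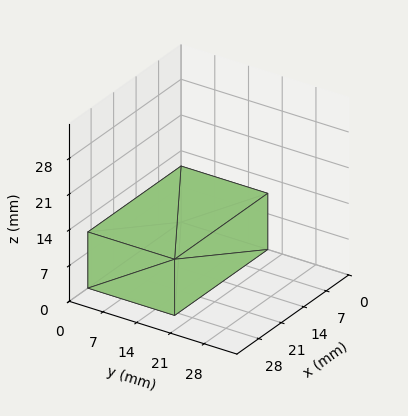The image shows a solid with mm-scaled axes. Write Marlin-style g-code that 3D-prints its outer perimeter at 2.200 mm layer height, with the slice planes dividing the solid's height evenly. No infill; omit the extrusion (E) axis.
Reading the render: the shape is a rectangular box, roughly 29 × 18 mm footprint and 11 mm tall (dimensions read to the nearest mm from the axis ticks). For the g-code, the solid's height is divided into equal slices at the stated Δz and each level perimeter traced with G1 moves after a G0 lift.

; perimeter-only toolpath
G21 ; units = mm
G90 ; absolute positioning
G28 ; home
; layer 1
G0 Z2.200
G0 X0.000 Y0.000
G1 X29.000 Y0.000
G1 X29.000 Y18.000
G1 X0.000 Y18.000
G1 X0.000 Y0.000
; layer 2
G0 Z4.400
G0 X0.000 Y0.000
G1 X29.000 Y0.000
G1 X29.000 Y18.000
G1 X0.000 Y18.000
G1 X0.000 Y0.000
; layer 3
G0 Z6.600
G0 X0.000 Y0.000
G1 X29.000 Y0.000
G1 X29.000 Y18.000
G1 X0.000 Y18.000
G1 X0.000 Y0.000
; layer 4
G0 Z8.800
G0 X0.000 Y0.000
G1 X29.000 Y0.000
G1 X29.000 Y18.000
G1 X0.000 Y18.000
G1 X0.000 Y0.000
; layer 5
G0 Z11.000
G0 X0.000 Y0.000
G1 X29.000 Y0.000
G1 X29.000 Y18.000
G1 X0.000 Y18.000
G1 X0.000 Y0.000
M2 ; end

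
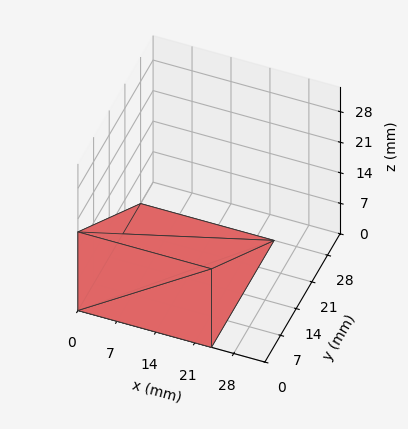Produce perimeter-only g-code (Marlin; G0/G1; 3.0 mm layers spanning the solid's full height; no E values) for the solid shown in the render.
Reading the render: the shape is a wedge (ramp): 24 × 28 mm base, rising to 18 mm along the y=0 edge and sloping linearly to z=0 at y=28 (dimensions read to the nearest mm from the axis ticks). For the g-code, the solid's height is divided into equal slices at the stated Δz and each level perimeter traced with G1 moves after a G0 lift.

; perimeter-only toolpath
G21 ; units = mm
G90 ; absolute positioning
G28 ; home
; layer 1
G0 Z3.0
G0 X0.0 Y0.0
G1 X24.0 Y0.0
G1 X24.0 Y23.3
G1 X0.0 Y23.3
G1 X0.0 Y0.0
; layer 2
G0 Z6.0
G0 X0.0 Y0.0
G1 X24.0 Y0.0
G1 X24.0 Y18.7
G1 X0.0 Y18.7
G1 X0.0 Y0.0
; layer 3
G0 Z9.0
G0 X0.0 Y0.0
G1 X24.0 Y0.0
G1 X24.0 Y14.0
G1 X0.0 Y14.0
G1 X0.0 Y0.0
; layer 4
G0 Z12.0
G0 X0.0 Y0.0
G1 X24.0 Y0.0
G1 X24.0 Y9.3
G1 X0.0 Y9.3
G1 X0.0 Y0.0
; layer 5
G0 Z15.0
G0 X0.0 Y0.0
G1 X24.0 Y0.0
G1 X24.0 Y4.7
G1 X0.0 Y4.7
G1 X0.0 Y0.0
M2 ; end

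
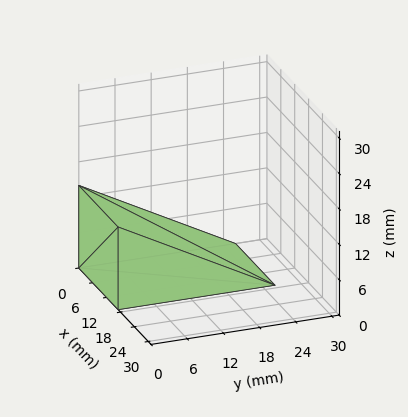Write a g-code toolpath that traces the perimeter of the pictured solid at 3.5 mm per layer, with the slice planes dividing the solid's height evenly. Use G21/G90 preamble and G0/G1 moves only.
Reading the render: the shape is a wedge (ramp): 17 × 26 mm base, rising to 14 mm along the y=0 edge and sloping linearly to z=0 at y=26 (dimensions read to the nearest mm from the axis ticks). For the g-code, the solid's height is divided into equal slices at the stated Δz and each level perimeter traced with G1 moves after a G0 lift.

; perimeter-only toolpath
G21 ; units = mm
G90 ; absolute positioning
G28 ; home
; layer 1
G0 Z3.5
G0 X0.0 Y0.0
G1 X17.0 Y0.0
G1 X17.0 Y19.5
G1 X0.0 Y19.5
G1 X0.0 Y0.0
; layer 2
G0 Z7.0
G0 X0.0 Y0.0
G1 X17.0 Y0.0
G1 X17.0 Y13.0
G1 X0.0 Y13.0
G1 X0.0 Y0.0
; layer 3
G0 Z10.5
G0 X0.0 Y0.0
G1 X17.0 Y0.0
G1 X17.0 Y6.5
G1 X0.0 Y6.5
G1 X0.0 Y0.0
M2 ; end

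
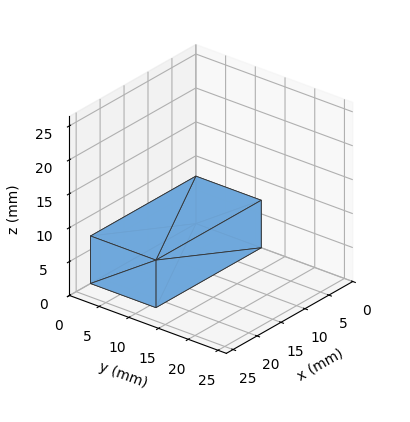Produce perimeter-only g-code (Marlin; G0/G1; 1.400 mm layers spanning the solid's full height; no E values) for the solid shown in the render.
Reading the render: the shape is a rectangular box, roughly 22 × 11 mm footprint and 7 mm tall (dimensions read to the nearest mm from the axis ticks). For the g-code, the solid's height is divided into equal slices at the stated Δz and each level perimeter traced with G1 moves after a G0 lift.

; perimeter-only toolpath
G21 ; units = mm
G90 ; absolute positioning
G28 ; home
; layer 1
G0 Z1.400
G0 X0.000 Y0.000
G1 X22.000 Y0.000
G1 X22.000 Y11.000
G1 X0.000 Y11.000
G1 X0.000 Y0.000
; layer 2
G0 Z2.800
G0 X0.000 Y0.000
G1 X22.000 Y0.000
G1 X22.000 Y11.000
G1 X0.000 Y11.000
G1 X0.000 Y0.000
; layer 3
G0 Z4.200
G0 X0.000 Y0.000
G1 X22.000 Y0.000
G1 X22.000 Y11.000
G1 X0.000 Y11.000
G1 X0.000 Y0.000
; layer 4
G0 Z5.600
G0 X0.000 Y0.000
G1 X22.000 Y0.000
G1 X22.000 Y11.000
G1 X0.000 Y11.000
G1 X0.000 Y0.000
; layer 5
G0 Z7.000
G0 X0.000 Y0.000
G1 X22.000 Y0.000
G1 X22.000 Y11.000
G1 X0.000 Y11.000
G1 X0.000 Y0.000
M2 ; end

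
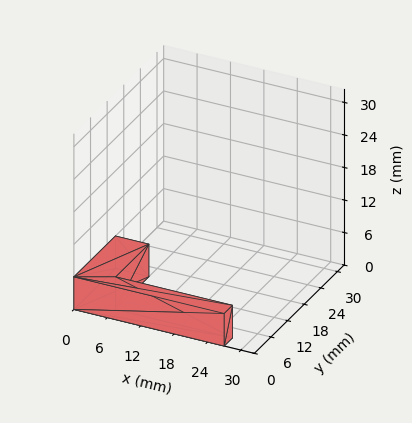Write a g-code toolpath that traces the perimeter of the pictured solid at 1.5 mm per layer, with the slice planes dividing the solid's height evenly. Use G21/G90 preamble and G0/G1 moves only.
Reading the render: the shape is an L-shaped prism: outer 27 × 15 mm, arm thicknesses ≈ 3 mm (horizontal) and 6 mm (vertical), extruded 6 mm in z (dimensions read to the nearest mm from the axis ticks). For the g-code, the solid's height is divided into equal slices at the stated Δz and each level perimeter traced with G1 moves after a G0 lift.

; perimeter-only toolpath
G21 ; units = mm
G90 ; absolute positioning
G28 ; home
; layer 1
G0 Z1.5
G0 X0.0 Y0.0
G1 X27.0 Y0.0
G1 X27.0 Y3.0
G1 X6.0 Y3.0
G1 X6.0 Y15.0
G1 X0.0 Y15.0
G1 X0.0 Y0.0
; layer 2
G0 Z3.0
G0 X0.0 Y0.0
G1 X27.0 Y0.0
G1 X27.0 Y3.0
G1 X6.0 Y3.0
G1 X6.0 Y15.0
G1 X0.0 Y15.0
G1 X0.0 Y0.0
; layer 3
G0 Z4.5
G0 X0.0 Y0.0
G1 X27.0 Y0.0
G1 X27.0 Y3.0
G1 X6.0 Y3.0
G1 X6.0 Y15.0
G1 X0.0 Y15.0
G1 X0.0 Y0.0
; layer 4
G0 Z6.0
G0 X0.0 Y0.0
G1 X27.0 Y0.0
G1 X27.0 Y3.0
G1 X6.0 Y3.0
G1 X6.0 Y15.0
G1 X0.0 Y15.0
G1 X0.0 Y0.0
M2 ; end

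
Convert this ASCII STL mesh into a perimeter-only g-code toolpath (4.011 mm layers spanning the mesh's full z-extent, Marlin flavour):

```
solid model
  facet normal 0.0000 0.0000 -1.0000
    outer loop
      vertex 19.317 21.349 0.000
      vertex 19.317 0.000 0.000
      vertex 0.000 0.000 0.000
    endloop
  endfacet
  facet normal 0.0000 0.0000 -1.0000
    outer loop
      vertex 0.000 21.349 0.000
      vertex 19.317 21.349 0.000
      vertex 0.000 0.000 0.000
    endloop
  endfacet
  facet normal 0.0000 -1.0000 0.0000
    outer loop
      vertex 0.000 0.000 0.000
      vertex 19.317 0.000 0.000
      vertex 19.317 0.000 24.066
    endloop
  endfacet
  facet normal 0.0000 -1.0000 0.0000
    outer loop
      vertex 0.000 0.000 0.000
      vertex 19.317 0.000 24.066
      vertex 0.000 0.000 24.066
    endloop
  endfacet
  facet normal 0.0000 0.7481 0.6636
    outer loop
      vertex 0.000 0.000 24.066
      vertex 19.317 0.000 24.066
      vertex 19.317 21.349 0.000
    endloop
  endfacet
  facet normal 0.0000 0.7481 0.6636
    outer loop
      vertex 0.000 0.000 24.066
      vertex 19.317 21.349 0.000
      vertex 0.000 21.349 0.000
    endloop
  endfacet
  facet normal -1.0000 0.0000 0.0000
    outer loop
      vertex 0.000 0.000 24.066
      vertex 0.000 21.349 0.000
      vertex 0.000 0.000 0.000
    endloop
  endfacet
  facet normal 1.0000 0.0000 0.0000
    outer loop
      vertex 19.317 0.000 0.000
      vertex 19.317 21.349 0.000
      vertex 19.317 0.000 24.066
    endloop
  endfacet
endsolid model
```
; perimeter-only toolpath
G21 ; units = mm
G90 ; absolute positioning
G28 ; home
; layer 1
G0 Z4.011
G0 X0.000 Y0.000
G1 X19.317 Y0.000
G1 X19.317 Y17.791
G1 X0.000 Y17.791
G1 X0.000 Y0.000
; layer 2
G0 Z8.022
G0 X0.000 Y0.000
G1 X19.317 Y0.000
G1 X19.317 Y14.233
G1 X0.000 Y14.233
G1 X0.000 Y0.000
; layer 3
G0 Z12.033
G0 X0.000 Y0.000
G1 X19.317 Y0.000
G1 X19.317 Y10.674
G1 X0.000 Y10.674
G1 X0.000 Y0.000
; layer 4
G0 Z16.044
G0 X0.000 Y0.000
G1 X19.317 Y0.000
G1 X19.317 Y7.116
G1 X0.000 Y7.116
G1 X0.000 Y0.000
; layer 5
G0 Z20.055
G0 X0.000 Y0.000
G1 X19.317 Y0.000
G1 X19.317 Y3.558
G1 X0.000 Y3.558
G1 X0.000 Y0.000
M2 ; end

The solid is a wedge (ramp): 19.3 × 21.3 mm base, rising to 24.1 mm along the y=0 edge and sloping linearly to z=0 at y=21.3. Slicing at Δz = 4.011 mm — 6 equal slices spanning the solid's height, so layer i sits at z = i·h/6 — gives 5 non-empty perimeters. Each is a 4-segment closed polygon; G0 lifts to the layer z and rapids to the start vertex, then G1 traces the edges. The cross-section shrinks linearly with z (the slice at the apex is degenerate and omitted).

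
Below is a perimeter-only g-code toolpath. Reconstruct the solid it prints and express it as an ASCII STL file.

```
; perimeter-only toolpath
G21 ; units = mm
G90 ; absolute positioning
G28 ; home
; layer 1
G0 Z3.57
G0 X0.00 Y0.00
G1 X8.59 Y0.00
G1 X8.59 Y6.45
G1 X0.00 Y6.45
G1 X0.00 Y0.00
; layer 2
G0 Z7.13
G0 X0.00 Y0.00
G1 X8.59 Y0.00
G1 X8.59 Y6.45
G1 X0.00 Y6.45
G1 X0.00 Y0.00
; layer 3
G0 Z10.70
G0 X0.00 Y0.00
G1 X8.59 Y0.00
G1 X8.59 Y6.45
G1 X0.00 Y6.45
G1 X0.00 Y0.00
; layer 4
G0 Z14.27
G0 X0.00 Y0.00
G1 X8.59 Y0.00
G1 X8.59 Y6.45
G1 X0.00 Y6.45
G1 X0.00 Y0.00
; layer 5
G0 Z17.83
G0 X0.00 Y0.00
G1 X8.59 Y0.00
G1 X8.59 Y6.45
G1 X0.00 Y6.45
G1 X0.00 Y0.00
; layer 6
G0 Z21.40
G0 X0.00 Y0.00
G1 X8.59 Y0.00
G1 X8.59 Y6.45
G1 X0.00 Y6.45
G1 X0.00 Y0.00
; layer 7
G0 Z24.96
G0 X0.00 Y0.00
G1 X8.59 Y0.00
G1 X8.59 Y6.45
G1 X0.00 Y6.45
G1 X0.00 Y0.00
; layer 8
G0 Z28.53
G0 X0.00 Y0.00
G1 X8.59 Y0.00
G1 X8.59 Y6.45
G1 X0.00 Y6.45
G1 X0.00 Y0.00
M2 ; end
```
solid part
  facet normal 0.0000 0.0000 -1.0000
    outer loop
      vertex 8.59 6.45 0.00
      vertex 8.59 0.00 0.00
      vertex 0.00 0.00 0.00
    endloop
  endfacet
  facet normal 0.0000 0.0000 -1.0000
    outer loop
      vertex 0.00 6.45 0.00
      vertex 8.59 6.45 0.00
      vertex 0.00 0.00 0.00
    endloop
  endfacet
  facet normal 0.0000 0.0000 1.0000
    outer loop
      vertex 0.00 0.00 28.53
      vertex 8.59 0.00 28.53
      vertex 8.59 6.45 28.53
    endloop
  endfacet
  facet normal 0.0000 0.0000 1.0000
    outer loop
      vertex 0.00 0.00 28.53
      vertex 8.59 6.45 28.53
      vertex 0.00 6.45 28.53
    endloop
  endfacet
  facet normal 0.0000 -1.0000 0.0000
    outer loop
      vertex 0.00 0.00 0.00
      vertex 8.59 0.00 0.00
      vertex 8.59 0.00 28.53
    endloop
  endfacet
  facet normal 0.0000 -1.0000 0.0000
    outer loop
      vertex 0.00 0.00 0.00
      vertex 8.59 0.00 28.53
      vertex 0.00 0.00 28.53
    endloop
  endfacet
  facet normal 0.0000 1.0000 0.0000
    outer loop
      vertex 8.59 6.45 28.53
      vertex 8.59 6.45 0.00
      vertex 0.00 6.45 0.00
    endloop
  endfacet
  facet normal 0.0000 1.0000 0.0000
    outer loop
      vertex 0.00 6.45 28.53
      vertex 8.59 6.45 28.53
      vertex 0.00 6.45 0.00
    endloop
  endfacet
  facet normal -1.0000 0.0000 0.0000
    outer loop
      vertex 0.00 6.45 28.53
      vertex 0.00 6.45 0.00
      vertex 0.00 0.00 0.00
    endloop
  endfacet
  facet normal -1.0000 0.0000 0.0000
    outer loop
      vertex 0.00 0.00 28.53
      vertex 0.00 6.45 28.53
      vertex 0.00 0.00 0.00
    endloop
  endfacet
  facet normal 1.0000 0.0000 0.0000
    outer loop
      vertex 8.59 0.00 0.00
      vertex 8.59 6.45 0.00
      vertex 8.59 6.45 28.53
    endloop
  endfacet
  facet normal 1.0000 0.0000 0.0000
    outer loop
      vertex 8.59 0.00 0.00
      vertex 8.59 6.45 28.53
      vertex 8.59 0.00 28.53
    endloop
  endfacet
endsolid part

The G0 Z moves step by Δz≈3.57 mm. Every layer's G1 loop is the same polygon, so the solid is a straight extrusion of it from z=0 to z≈28.5. Closing with flat bottom and top caps and triangulating gives 12 facets — a rectangular box, roughly 8.59 × 6.45 mm footprint and 28.5 mm tall.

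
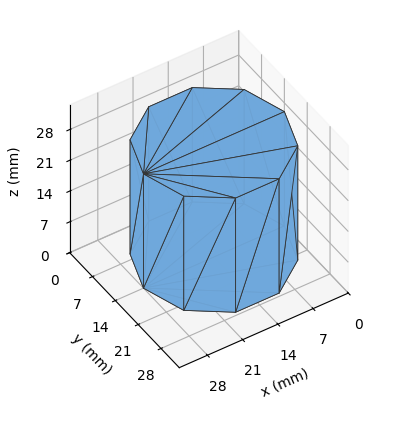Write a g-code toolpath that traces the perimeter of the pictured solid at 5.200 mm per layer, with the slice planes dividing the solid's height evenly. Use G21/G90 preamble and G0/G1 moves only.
Reading the render: the shape is a regular 10-sided prism (a cylinder approximated with 10 flat sides), circumscribed radius ≈ 14 mm, height ≈ 26 mm (dimensions read to the nearest mm from the axis ticks). For the g-code, the solid's height is divided into equal slices at the stated Δz and each level perimeter traced with G1 moves after a G0 lift.

; perimeter-only toolpath
G21 ; units = mm
G90 ; absolute positioning
G28 ; home
; layer 1
G0 Z5.200
G0 X28.000 Y14.000
G1 X25.326 Y22.229
G1 X18.326 Y27.315
G1 X9.674 Y27.315
G1 X2.674 Y22.229
G1 X0.000 Y14.000
G1 X2.674 Y5.771
G1 X9.674 Y0.685
G1 X18.326 Y0.685
G1 X25.326 Y5.771
G1 X28.000 Y14.000
; layer 2
G0 Z10.400
G0 X28.000 Y14.000
G1 X25.326 Y22.229
G1 X18.326 Y27.315
G1 X9.674 Y27.315
G1 X2.674 Y22.229
G1 X0.000 Y14.000
G1 X2.674 Y5.771
G1 X9.674 Y0.685
G1 X18.326 Y0.685
G1 X25.326 Y5.771
G1 X28.000 Y14.000
; layer 3
G0 Z15.600
G0 X28.000 Y14.000
G1 X25.326 Y22.229
G1 X18.326 Y27.315
G1 X9.674 Y27.315
G1 X2.674 Y22.229
G1 X0.000 Y14.000
G1 X2.674 Y5.771
G1 X9.674 Y0.685
G1 X18.326 Y0.685
G1 X25.326 Y5.771
G1 X28.000 Y14.000
; layer 4
G0 Z20.800
G0 X28.000 Y14.000
G1 X25.326 Y22.229
G1 X18.326 Y27.315
G1 X9.674 Y27.315
G1 X2.674 Y22.229
G1 X0.000 Y14.000
G1 X2.674 Y5.771
G1 X9.674 Y0.685
G1 X18.326 Y0.685
G1 X25.326 Y5.771
G1 X28.000 Y14.000
; layer 5
G0 Z26.000
G0 X28.000 Y14.000
G1 X25.326 Y22.229
G1 X18.326 Y27.315
G1 X9.674 Y27.315
G1 X2.674 Y22.229
G1 X0.000 Y14.000
G1 X2.674 Y5.771
G1 X9.674 Y0.685
G1 X18.326 Y0.685
G1 X25.326 Y5.771
G1 X28.000 Y14.000
M2 ; end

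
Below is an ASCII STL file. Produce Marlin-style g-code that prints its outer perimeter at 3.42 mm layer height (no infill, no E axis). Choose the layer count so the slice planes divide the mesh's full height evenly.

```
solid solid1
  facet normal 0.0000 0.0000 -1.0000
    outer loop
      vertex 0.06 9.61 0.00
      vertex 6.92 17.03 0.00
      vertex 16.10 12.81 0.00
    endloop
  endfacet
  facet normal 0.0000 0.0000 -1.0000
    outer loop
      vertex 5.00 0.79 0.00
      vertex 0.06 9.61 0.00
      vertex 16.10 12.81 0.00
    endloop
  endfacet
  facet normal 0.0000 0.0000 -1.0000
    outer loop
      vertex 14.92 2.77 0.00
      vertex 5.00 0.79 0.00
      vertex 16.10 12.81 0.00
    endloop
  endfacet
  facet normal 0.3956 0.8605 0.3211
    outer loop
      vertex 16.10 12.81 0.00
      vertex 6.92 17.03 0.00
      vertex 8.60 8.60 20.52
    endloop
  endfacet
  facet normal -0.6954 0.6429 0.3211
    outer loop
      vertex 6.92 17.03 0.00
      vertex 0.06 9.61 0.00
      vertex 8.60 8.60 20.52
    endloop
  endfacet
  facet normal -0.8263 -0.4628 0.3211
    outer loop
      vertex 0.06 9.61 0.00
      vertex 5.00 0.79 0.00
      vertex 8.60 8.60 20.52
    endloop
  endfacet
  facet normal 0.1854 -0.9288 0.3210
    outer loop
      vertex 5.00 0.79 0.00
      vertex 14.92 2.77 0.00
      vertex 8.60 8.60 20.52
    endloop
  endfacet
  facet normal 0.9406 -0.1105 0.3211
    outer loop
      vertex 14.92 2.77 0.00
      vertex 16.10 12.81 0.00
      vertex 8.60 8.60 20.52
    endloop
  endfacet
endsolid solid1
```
; perimeter-only toolpath
G21 ; units = mm
G90 ; absolute positioning
G28 ; home
; layer 1
G0 Z3.42
G0 X14.85 Y12.11
G1 X7.20 Y15.63
G1 X1.48 Y9.44
G1 X5.60 Y2.09
G1 X13.87 Y3.74
G1 X14.85 Y12.11
; layer 2
G0 Z6.84
G0 X13.60 Y11.41
G1 X7.48 Y14.22
G1 X2.91 Y9.27
G1 X6.20 Y3.39
G1 X12.81 Y4.71
G1 X13.60 Y11.41
; layer 3
G0 Z10.26
G0 X12.35 Y10.71
G1 X7.76 Y12.82
G1 X4.33 Y9.11
G1 X6.80 Y4.70
G1 X11.76 Y5.68
G1 X12.35 Y10.71
; layer 4
G0 Z13.68
G0 X11.10 Y10.00
G1 X8.04 Y11.41
G1 X5.75 Y8.94
G1 X7.40 Y6.00
G1 X10.71 Y6.66
G1 X11.10 Y10.00
; layer 5
G0 Z17.10
G0 X9.85 Y9.30
G1 X8.32 Y10.00
G1 X7.18 Y8.77
G1 X8.00 Y7.30
G1 X9.65 Y7.63
G1 X9.85 Y9.30
M2 ; end

The solid is a regular 5-sided pyramid, base circumscribed radius ≈ 8.6 mm, apex at z ≈ 20.5 mm. Slicing at Δz = 3.42 mm — 6 equal slices spanning the solid's height, so layer i sits at z = i·h/6 — gives 5 non-empty perimeters. Each is a 5-segment closed polygon; G0 lifts to the layer z and rapids to the start vertex, then G1 traces the edges. The cross-section shrinks linearly with z (the slice at the apex is degenerate and omitted).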